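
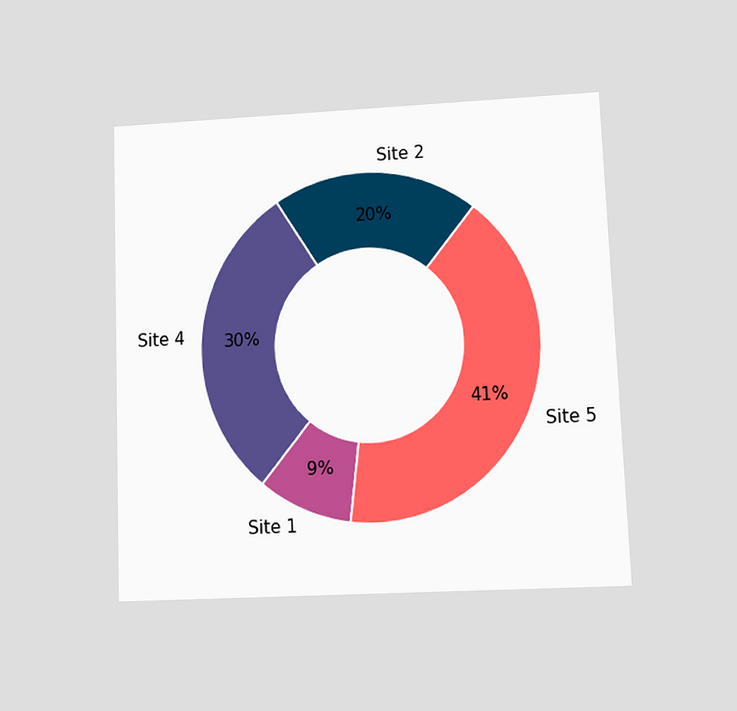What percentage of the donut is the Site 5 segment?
The chart is tilted about 2° counter-clockwise and viewed at a slight angle. The Site 5 segment takes up 41% of the ring.

41%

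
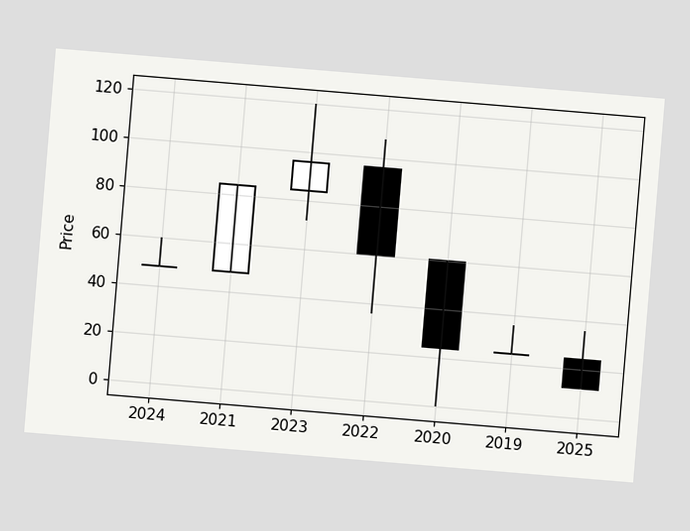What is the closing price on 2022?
The chart is tilted about 5° clockwise. The 2022 candle closes at 60.

60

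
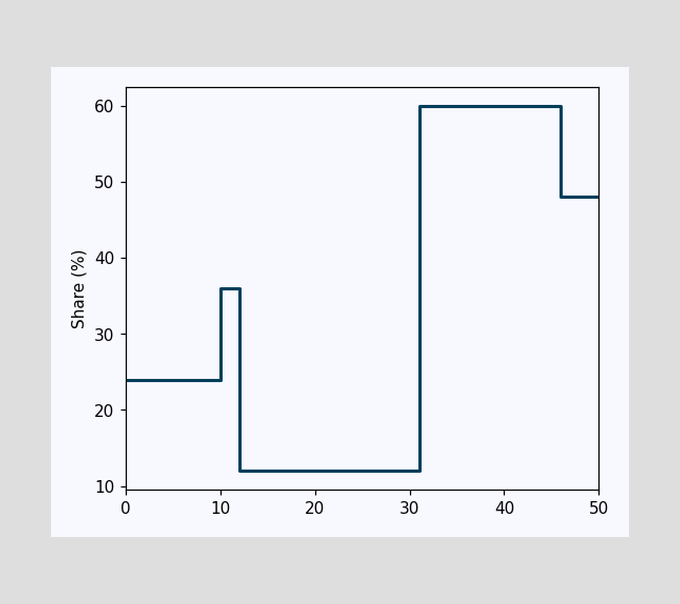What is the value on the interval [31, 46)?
60%

On [31, 46) the step sits at 60%.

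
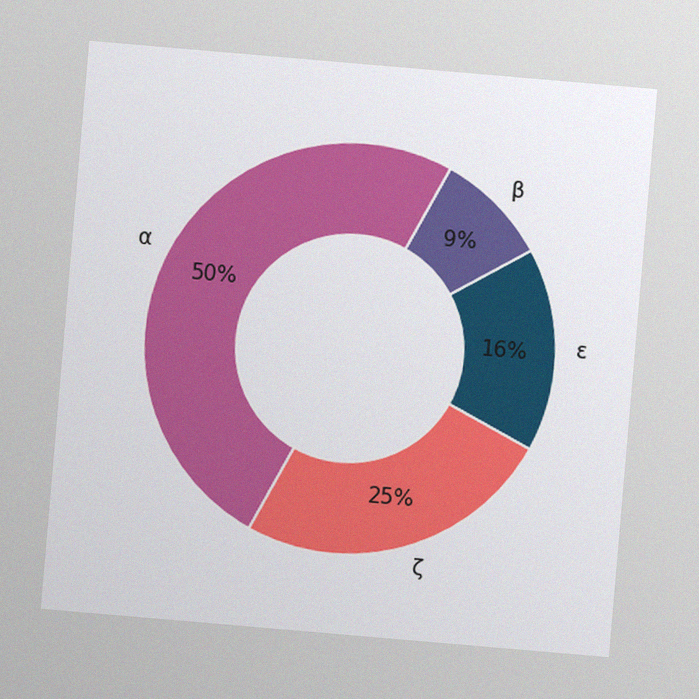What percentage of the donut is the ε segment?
16%

The chart is tilted about 5° clockwise, with some photo noise. The ε segment takes up 16% of the ring.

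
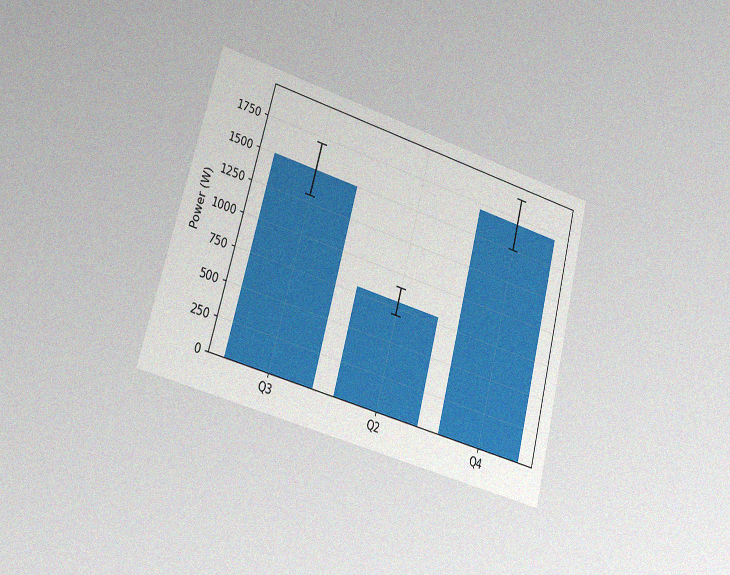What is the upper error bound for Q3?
1700W

The chart is tilted about 15° clockwise and viewed slightly from the left, with some photo noise. The Q3 bar's upper whisker reaches 1700W.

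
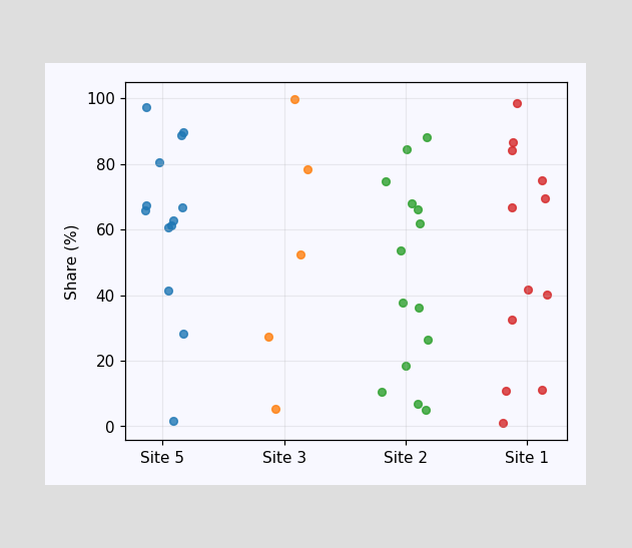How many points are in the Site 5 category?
13

Counting the markers in the Site 5 column gives 13.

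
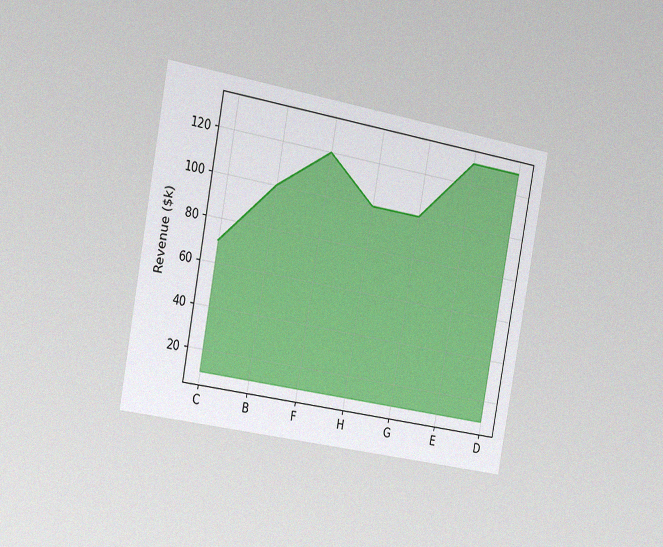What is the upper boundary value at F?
The chart is tilted about 10° clockwise and viewed slightly from the left, with some photo noise. At F the upper boundary is at $120k.

$120k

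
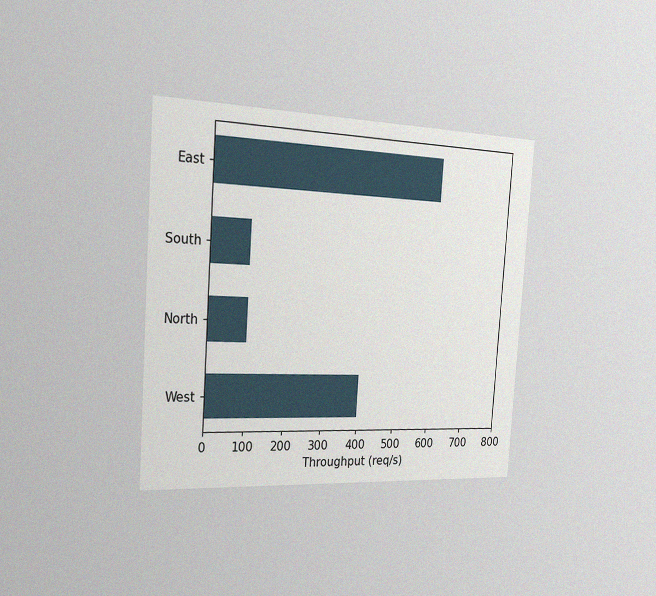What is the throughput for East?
The chart is tilted about 4° clockwise and viewed slightly from the left, with some photo noise. Reading along the chart's x-axis, the East bar reaches 600req/s.

600req/s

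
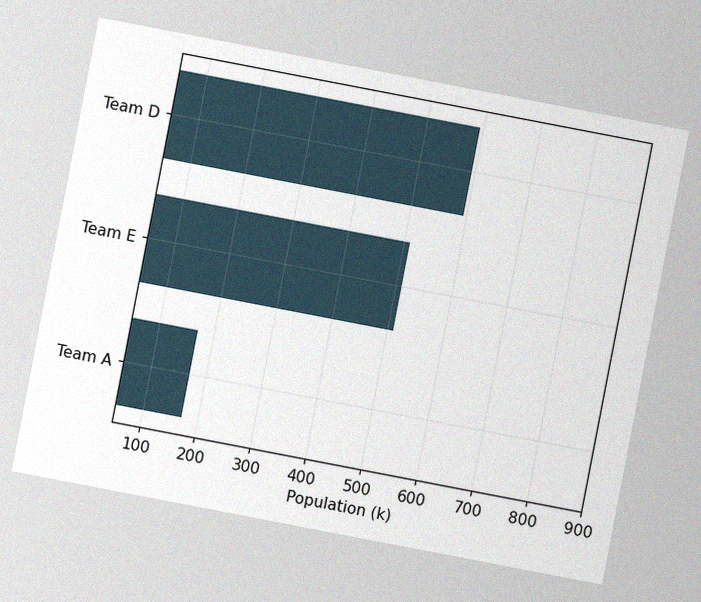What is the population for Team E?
510k

The chart is tilted about 11° clockwise, with some photo noise. Reading along the chart's x-axis, the Team E bar reaches 510k.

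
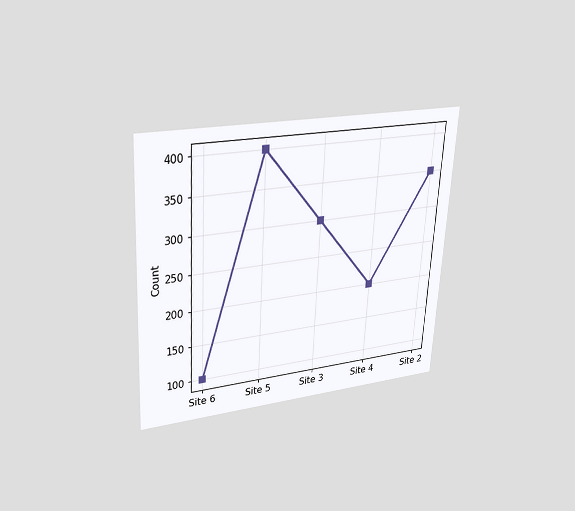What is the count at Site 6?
The chart is tilted about 3° clockwise and viewed slightly from above. At Site 6, the line is at 100.

100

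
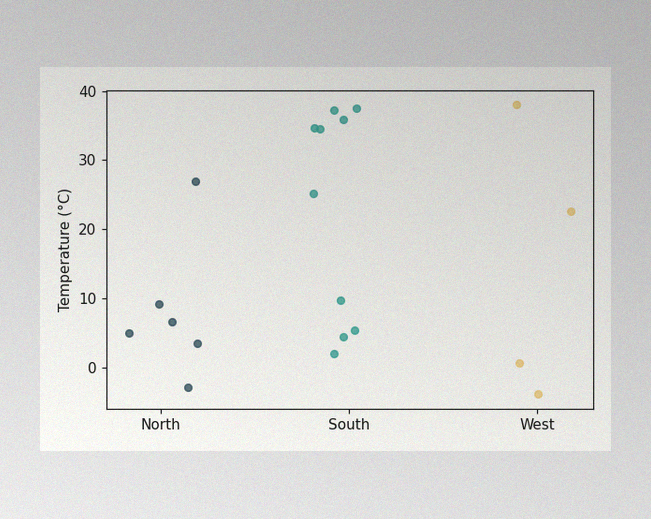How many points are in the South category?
The image has some photo noise and uneven lighting. Counting the markers in the South column gives 10.

10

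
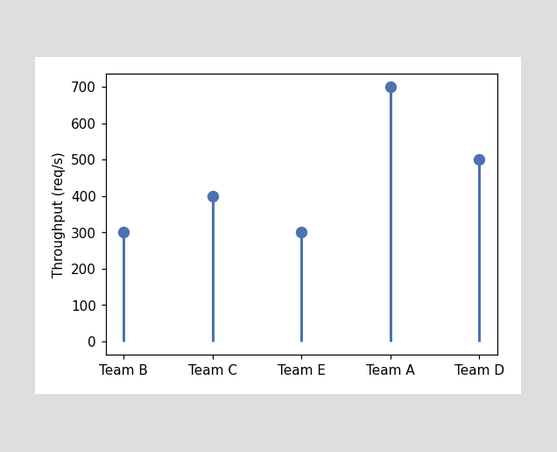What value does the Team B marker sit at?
300req/s

The Team B marker sits at 300req/s.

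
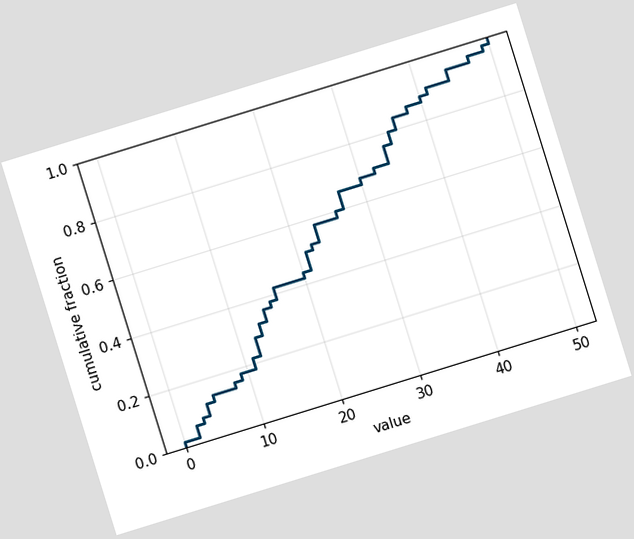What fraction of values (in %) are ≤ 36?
84%

The chart is tilted about 17° counter-clockwise. At x=36 the ECDF step is at 84%.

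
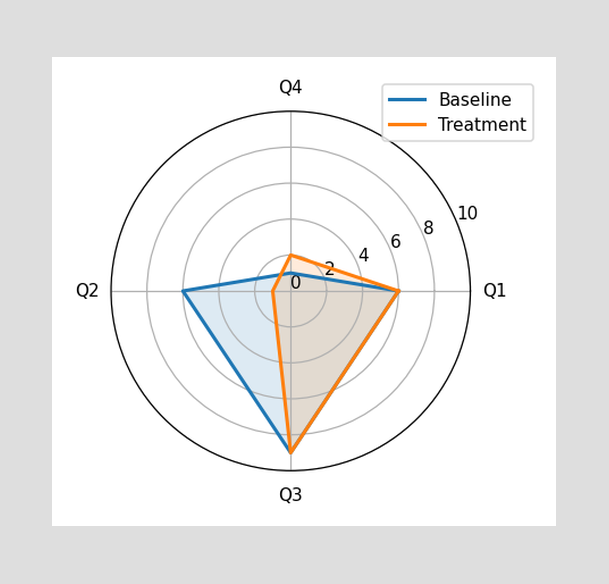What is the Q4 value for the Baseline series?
1

On the Q4 axis, Baseline reaches 1.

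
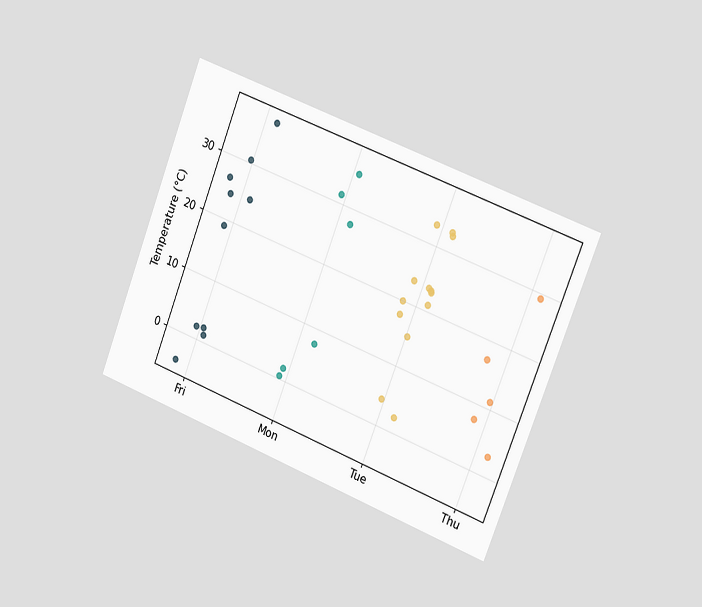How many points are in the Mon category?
6

The chart is tilted about 21° clockwise and viewed slightly from the right. Counting the markers in the Mon column gives 6.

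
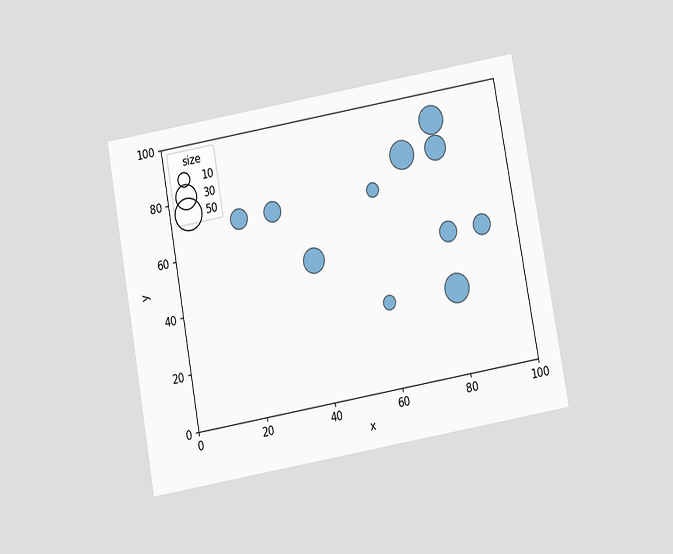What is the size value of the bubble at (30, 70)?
The chart is tilted about 10° counter-clockwise and viewed slightly from below. Matching the bubble at (30, 70) against the size legend gives 20.

20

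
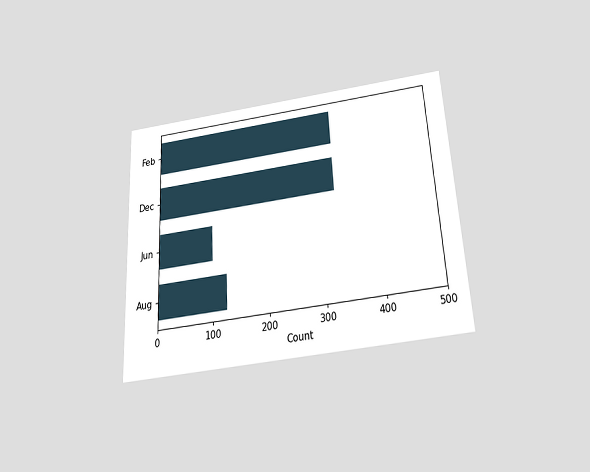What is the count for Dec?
The chart is tilted about 3° counter-clockwise and viewed slightly from below. Reading along the chart's x-axis, the Dec bar reaches 325.

325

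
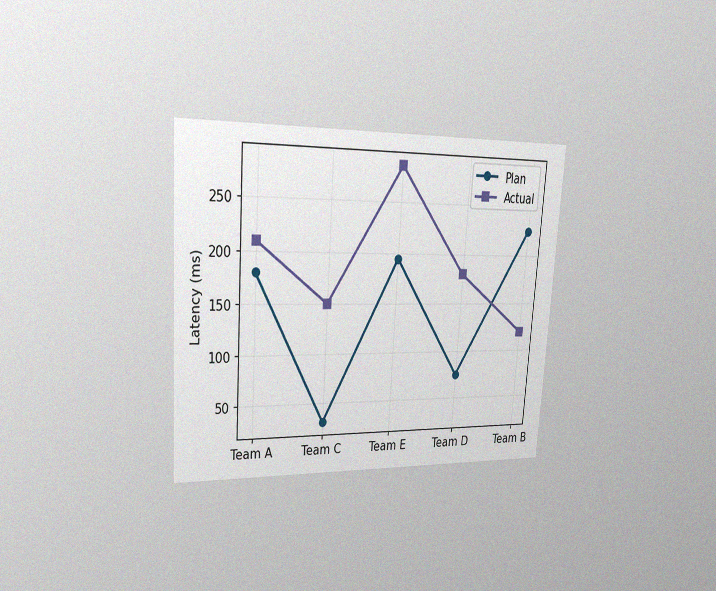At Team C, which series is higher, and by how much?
The chart is tilted about 4° clockwise and viewed slightly from the left, with some photo noise. At Team C, Actual sits above the other line by 120ms.

Actual, by 120ms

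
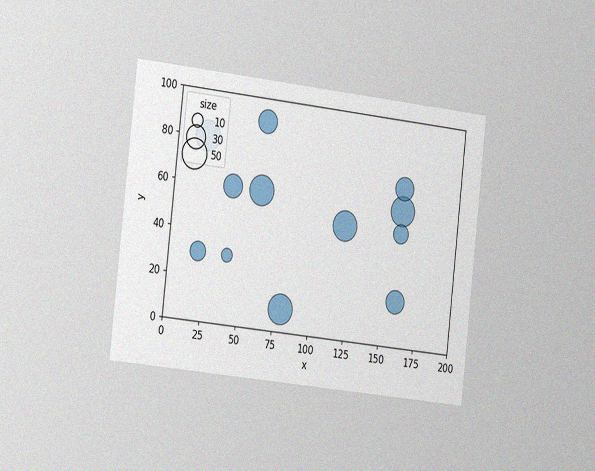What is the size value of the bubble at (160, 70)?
30

The chart is tilted about 7° clockwise and viewed slightly from the left, with some photo noise. Matching the bubble at (160, 70) against the size legend gives 30.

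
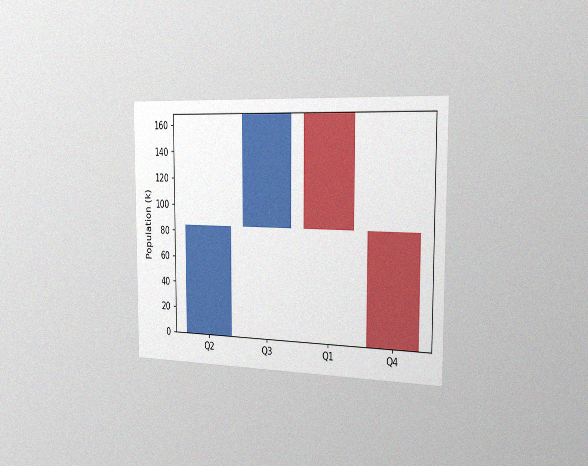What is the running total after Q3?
The chart is viewed slightly from the right, with some photo noise. After Q3 the running total reaches 168k.

168k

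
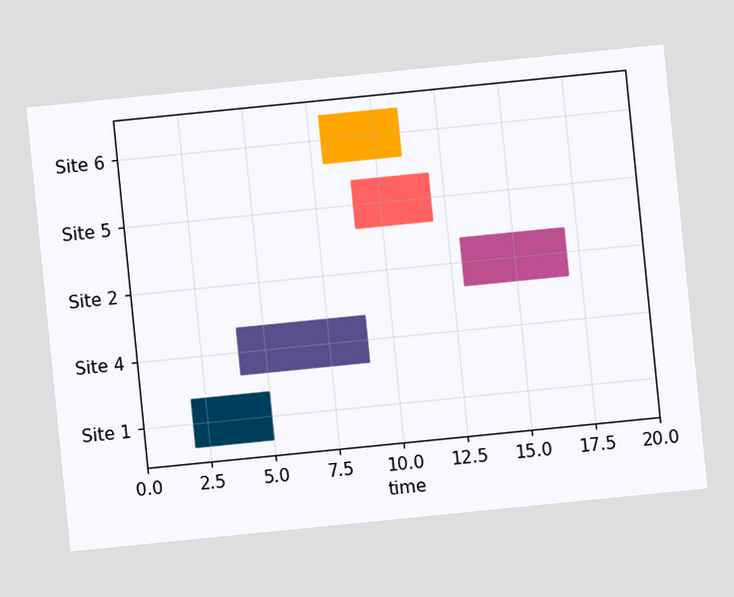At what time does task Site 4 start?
4

The chart is tilted about 6° counter-clockwise. The Site 4 bar begins at t=4.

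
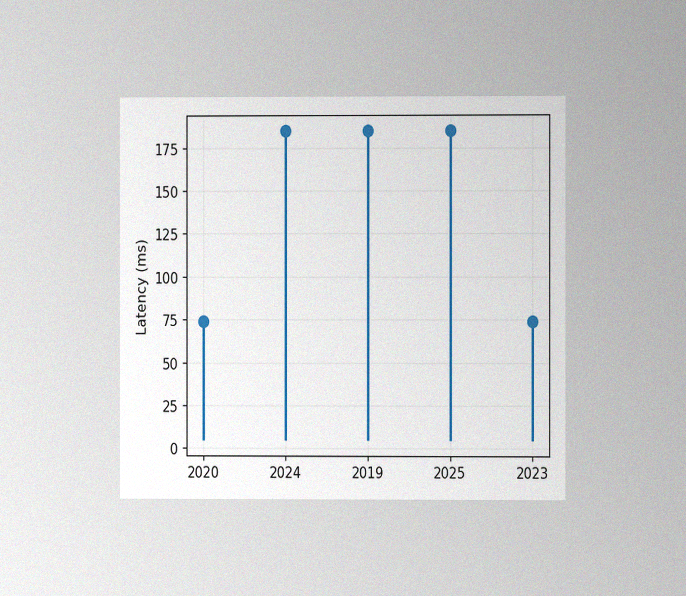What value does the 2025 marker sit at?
The chart is viewed at a slight angle, with some photo noise. The 2025 marker sits at 185ms.

185ms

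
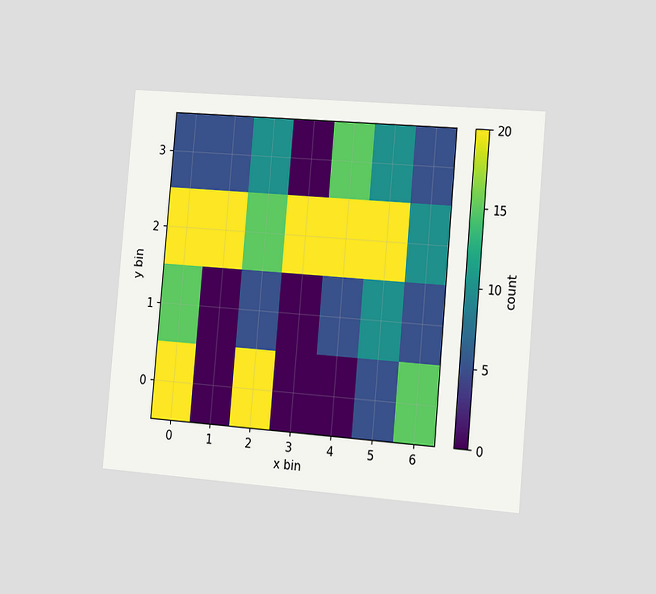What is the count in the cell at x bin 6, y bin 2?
The chart is tilted about 5° clockwise and viewed slightly from the right. Matching the cell (6, 2) against the colorbar gives 10.

10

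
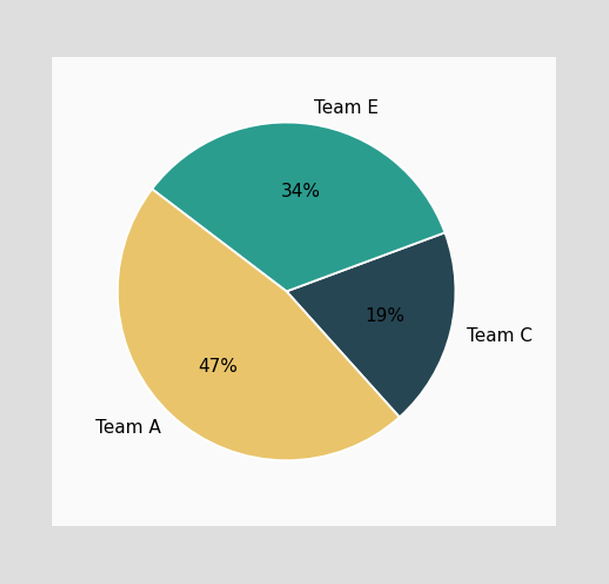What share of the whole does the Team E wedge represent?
The Team E slice takes up 34% of the pie.

34%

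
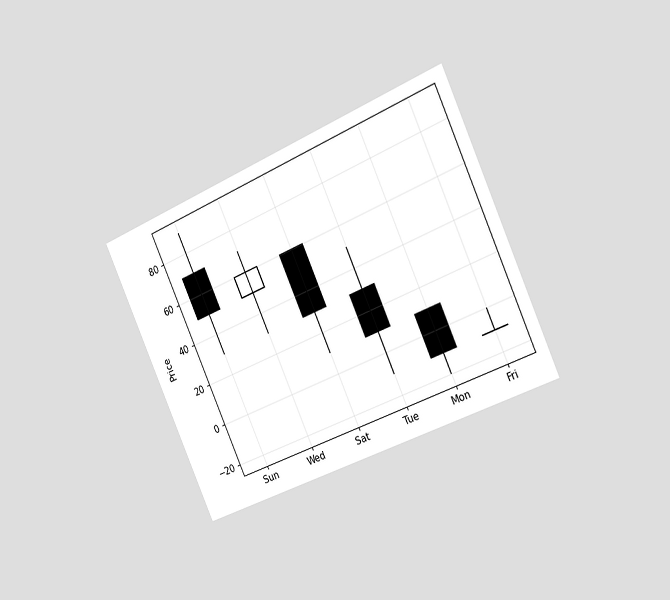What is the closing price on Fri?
-10

The chart is tilted about 24° counter-clockwise and viewed slightly from the right. The Fri candle closes at -10.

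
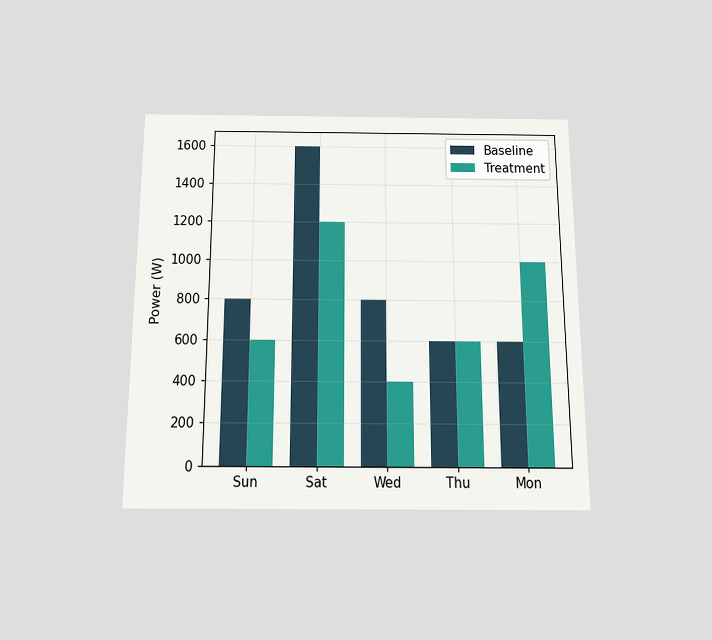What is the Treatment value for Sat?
The chart is viewed slightly from below. The Treatment bar at Sat reaches 1200W on the y-axis.

1200W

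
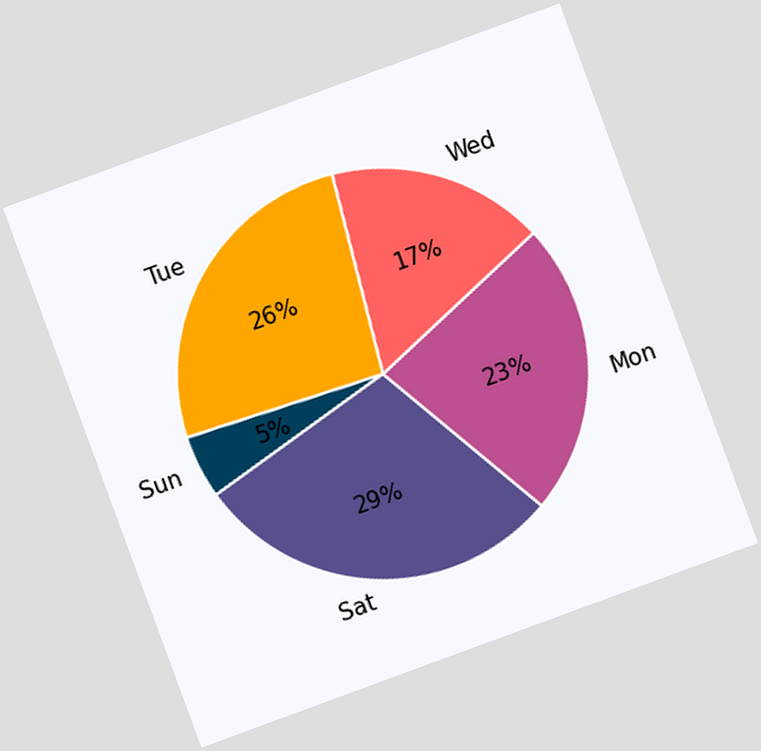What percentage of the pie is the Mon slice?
23%

The chart is tilted about 20° counter-clockwise. The Mon slice takes up 23% of the pie.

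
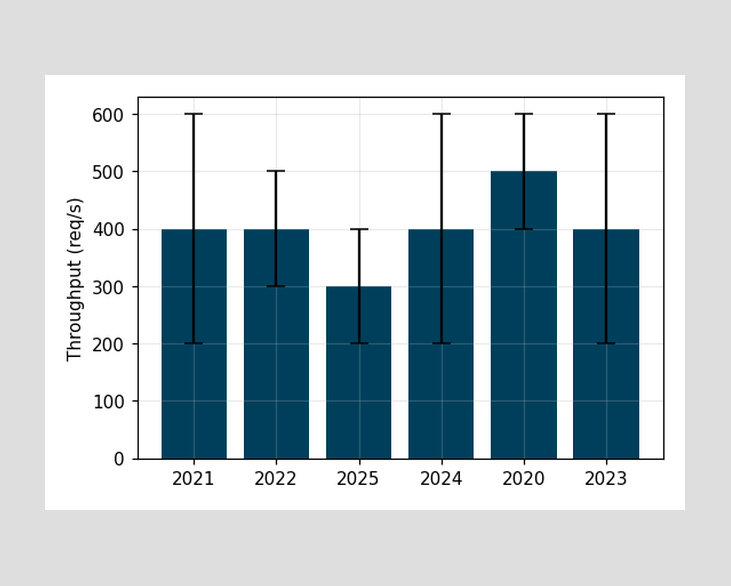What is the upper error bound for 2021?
The 2021 bar's upper whisker reaches 600req/s.

600req/s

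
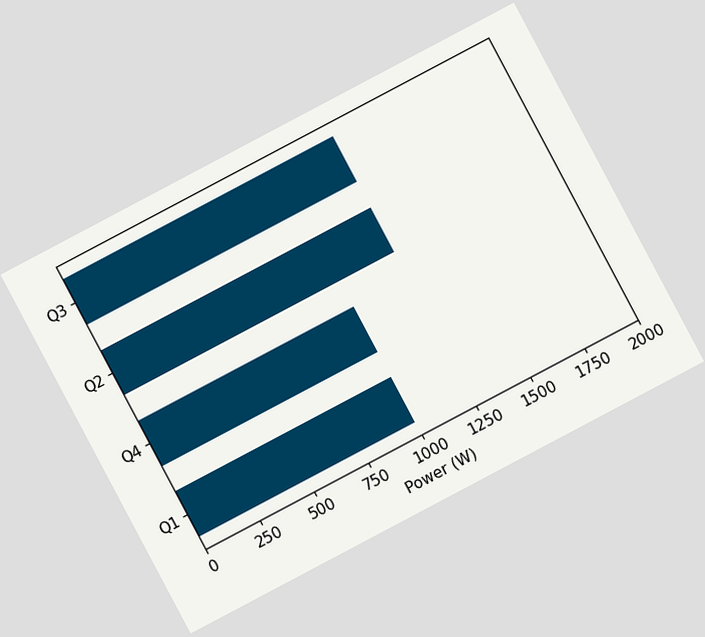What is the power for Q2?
1250W

The chart is tilted about 28° counter-clockwise. Reading along the chart's x-axis, the Q2 bar reaches 1250W.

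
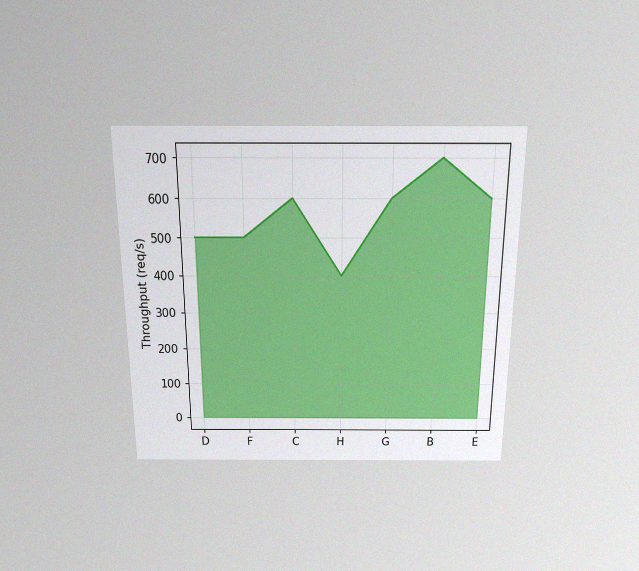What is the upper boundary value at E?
600req/s

The chart is viewed slightly from above, with some photo noise. At E the upper boundary is at 600req/s.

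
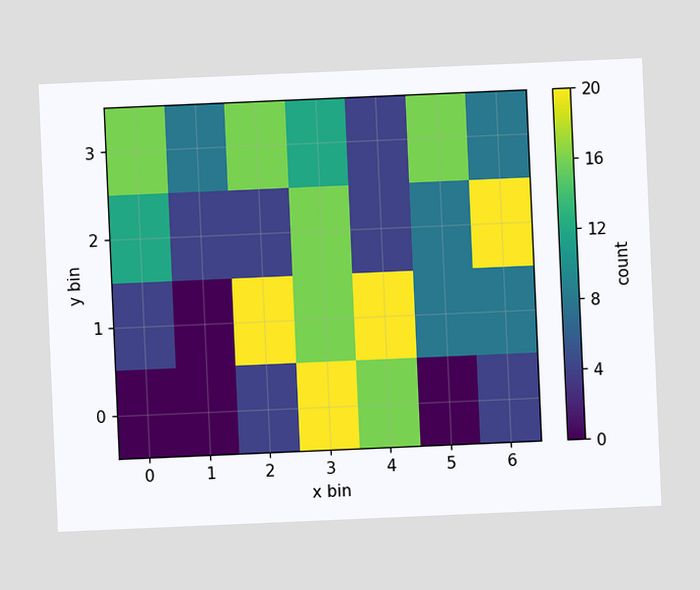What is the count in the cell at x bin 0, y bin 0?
0

The chart is tilted about 2° counter-clockwise. Matching the cell (0, 0) against the colorbar gives 0.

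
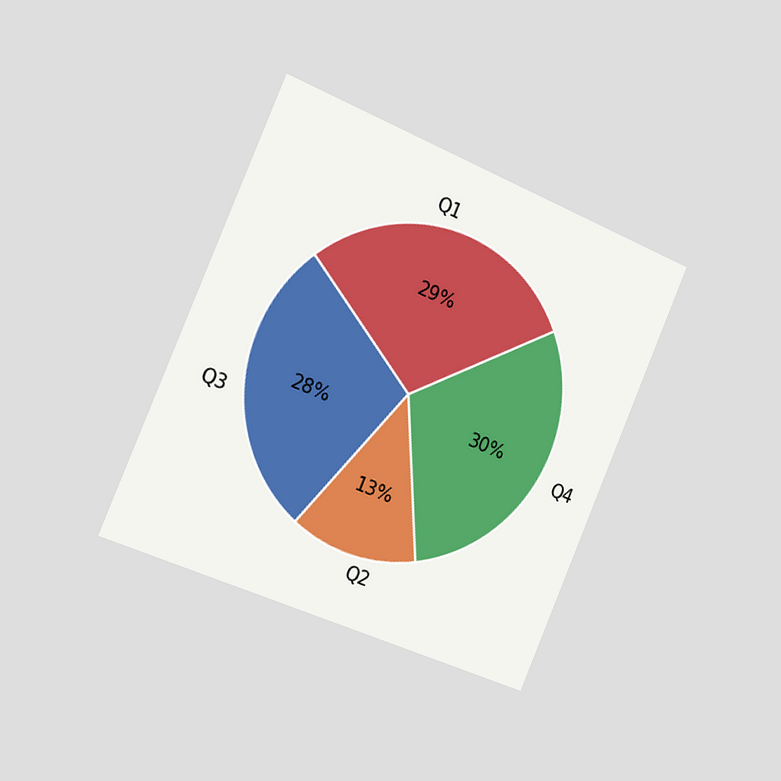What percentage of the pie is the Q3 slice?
28%

The chart is tilted about 23° clockwise and viewed slightly from the left. The Q3 slice takes up 28% of the pie.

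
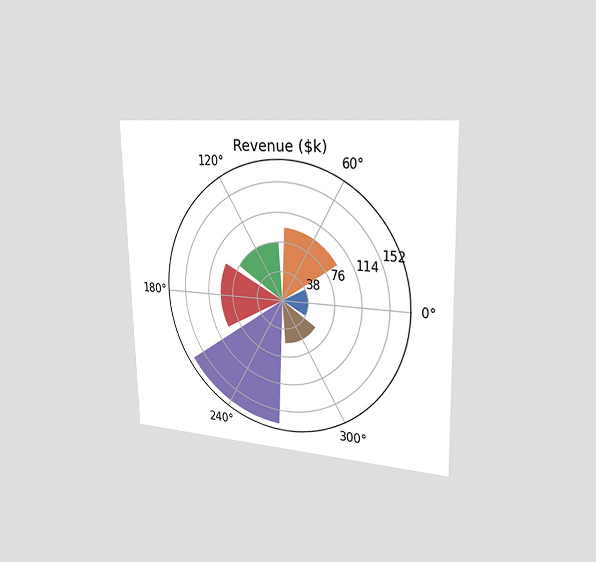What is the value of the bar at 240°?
The chart is viewed slightly from the right. The bar at 240° reaches $171k on the radial axis.

$171k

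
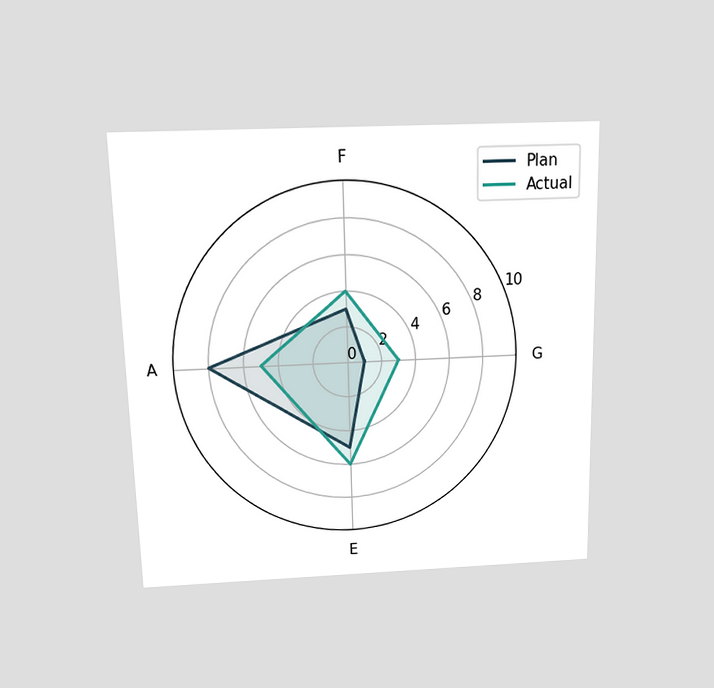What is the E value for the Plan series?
The chart is viewed slightly from above. On the E axis, Plan reaches 5.

5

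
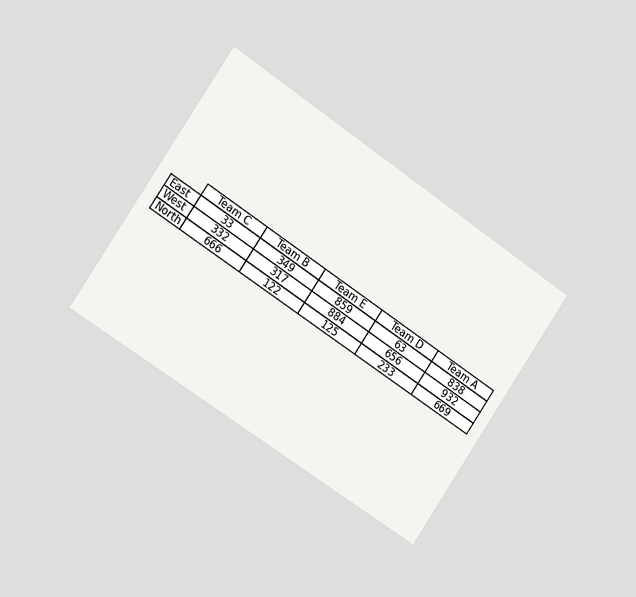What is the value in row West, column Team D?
The chart is tilted about 34° clockwise and viewed slightly from the left. The (West, Team D) cell reads 656.

656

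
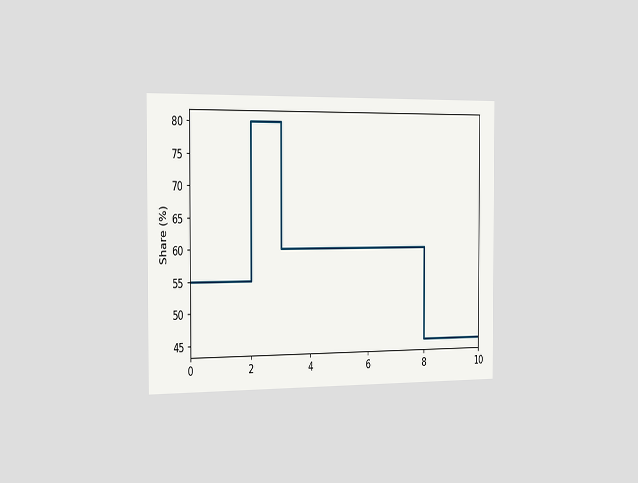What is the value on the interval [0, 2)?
The chart is viewed slightly from the left. On [0, 2) the step sits at 55%.

55%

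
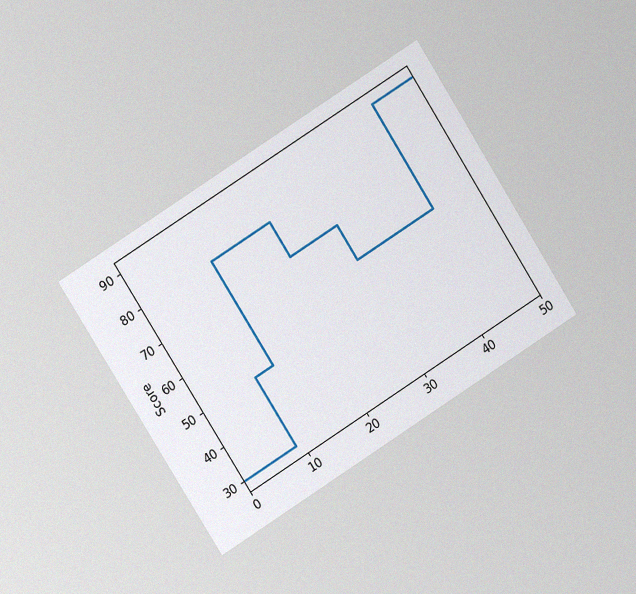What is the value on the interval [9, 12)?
50

The chart is tilted about 32° counter-clockwise and viewed at a slight angle, with some photo noise. On [9, 12) the step sits at 50.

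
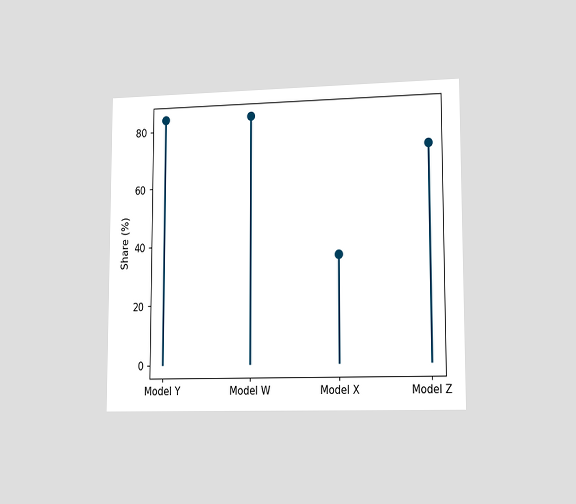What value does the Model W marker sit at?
84%

The chart is viewed slightly from the right. The Model W marker sits at 84%.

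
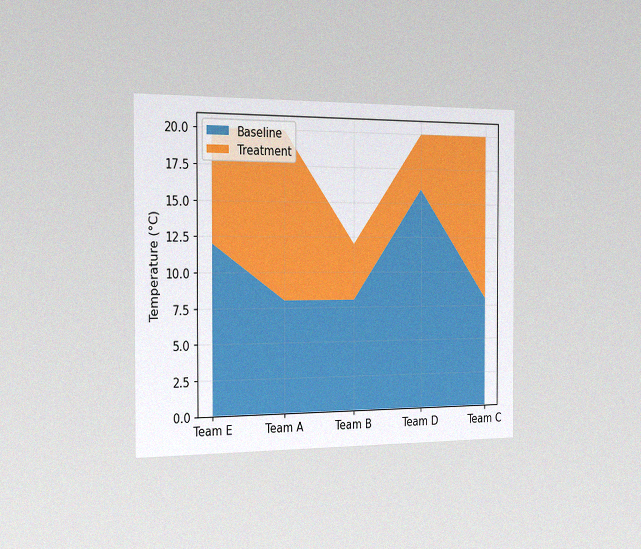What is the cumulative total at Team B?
The chart is viewed slightly from the left, with some photo noise. The stacked total at Team B reaches 12°C.

12°C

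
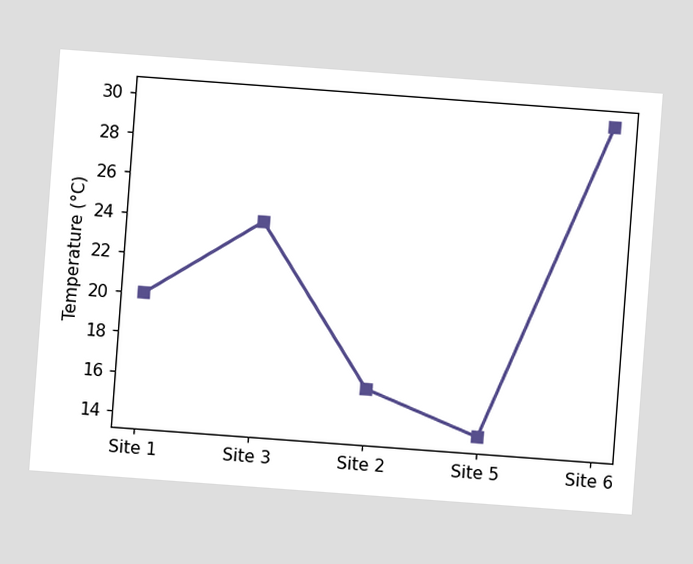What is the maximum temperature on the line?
The chart is tilted about 4° clockwise. The highest point is at Site 6, and reading across to the y-axis gives 30°C.

30°C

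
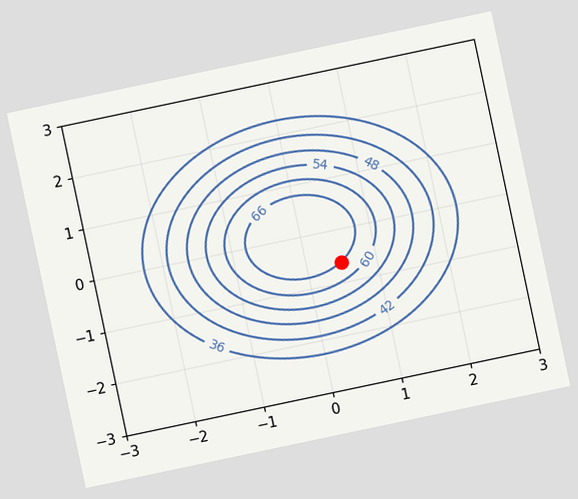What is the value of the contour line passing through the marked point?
The chart is tilted about 12° counter-clockwise. The marked point sits on the contour labelled 66.

66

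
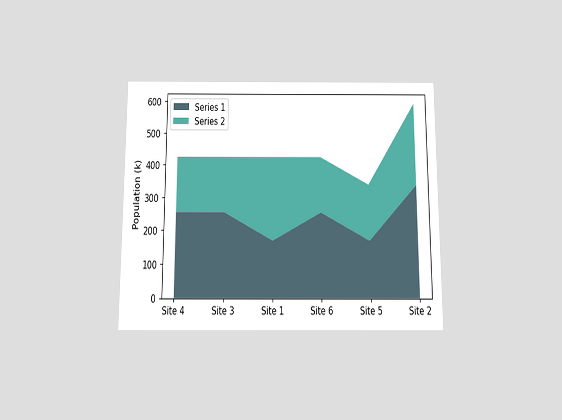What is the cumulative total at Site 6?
425k

The chart is viewed slightly from below. The stacked total at Site 6 reaches 425k.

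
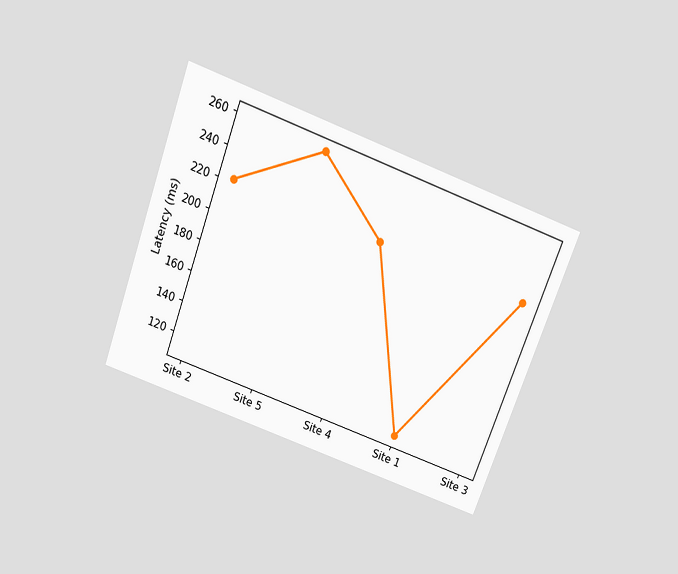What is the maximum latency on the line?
259ms

The chart is tilted about 20° clockwise and viewed slightly from above. The highest point is at Site 5, and reading across to the y-axis gives 259ms.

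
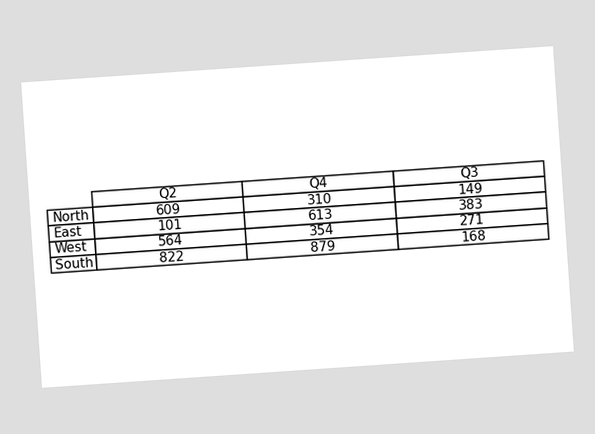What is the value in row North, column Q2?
The chart is tilted about 4° counter-clockwise. The (North, Q2) cell reads 609.

609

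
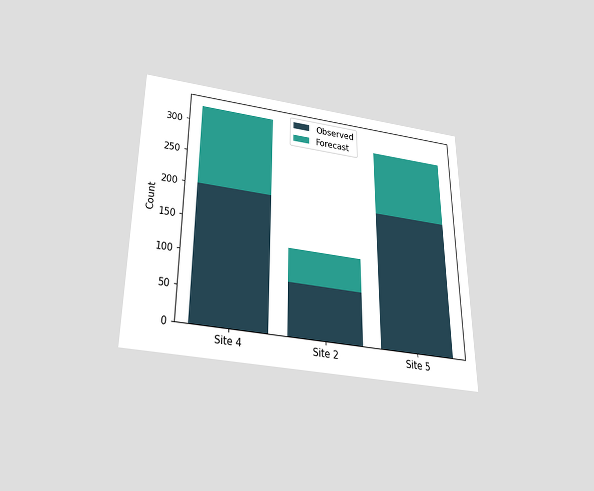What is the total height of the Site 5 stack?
The chart is viewed slightly from below. The Site 5 stack's top reaches 300 on the y-axis.

300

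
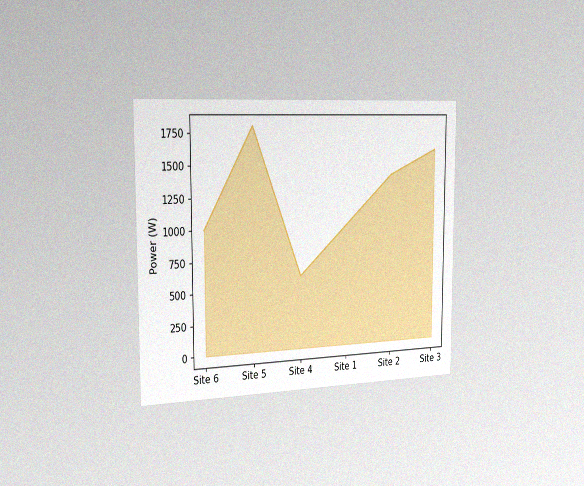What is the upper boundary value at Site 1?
1000W

The chart is viewed slightly from the left, with some photo noise. At Site 1 the upper boundary is at 1000W.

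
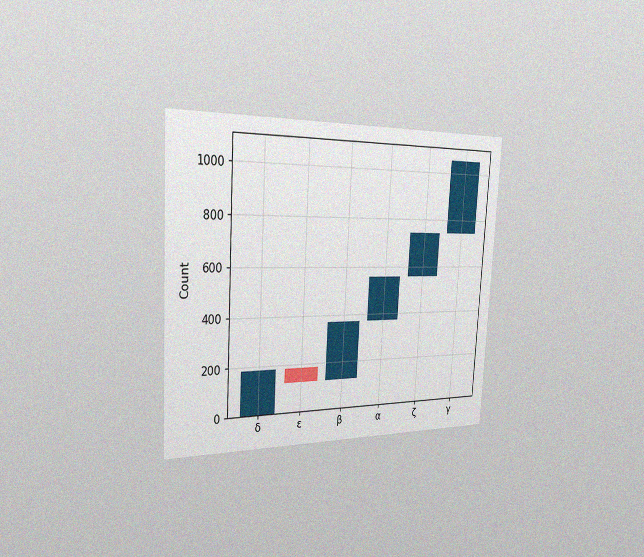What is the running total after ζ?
The chart is tilted about 3° clockwise and viewed slightly from the left, with some photo noise. After ζ the running total reaches 744.

744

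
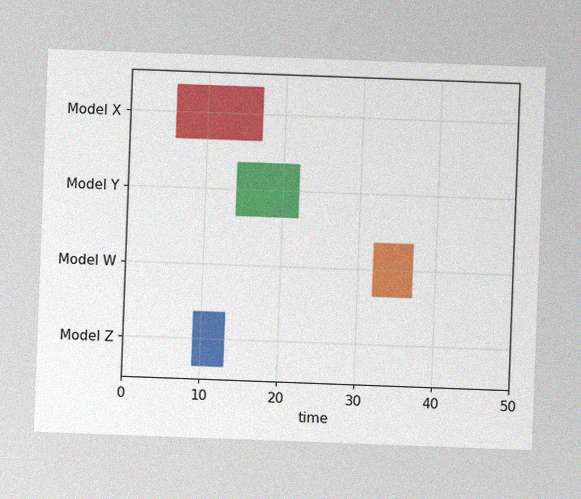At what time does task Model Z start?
The chart is tilted about 2° clockwise, with some photo noise. The Model Z bar begins at t=9.

9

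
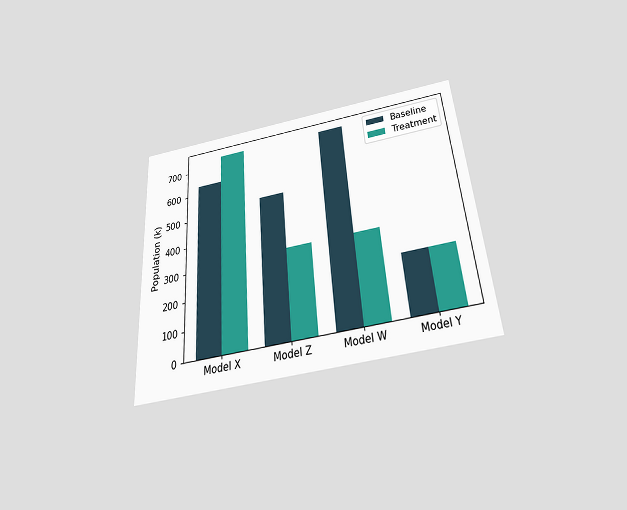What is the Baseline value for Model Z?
530k

The chart is tilted about 4° counter-clockwise and viewed slightly from below. The Baseline bar at Model Z reaches 530k on the y-axis.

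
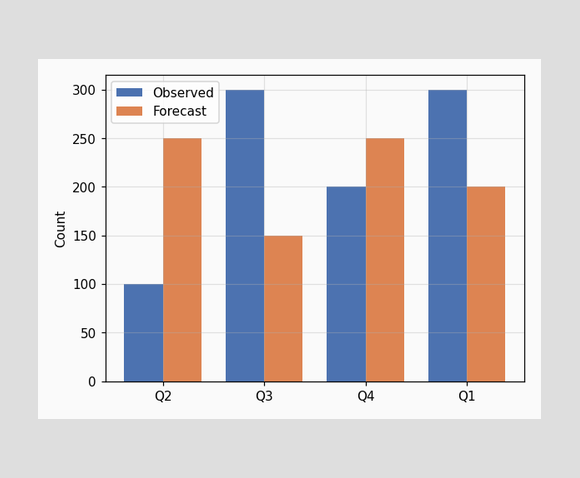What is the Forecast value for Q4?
250

The Forecast bar at Q4 reaches 250 on the y-axis.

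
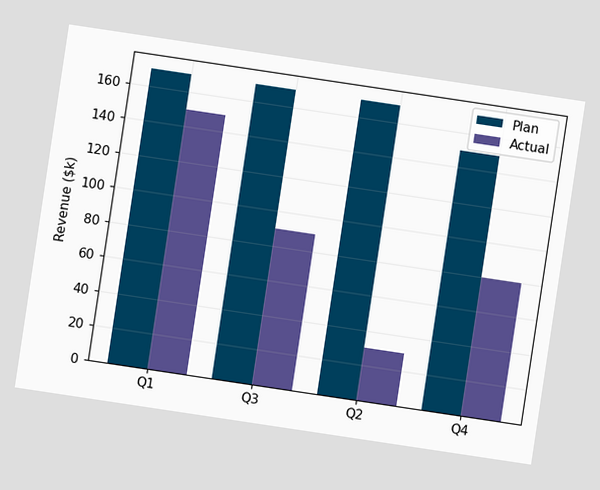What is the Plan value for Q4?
The chart is tilted about 9° clockwise. The Plan bar at Q4 reaches $150k on the y-axis.

$150k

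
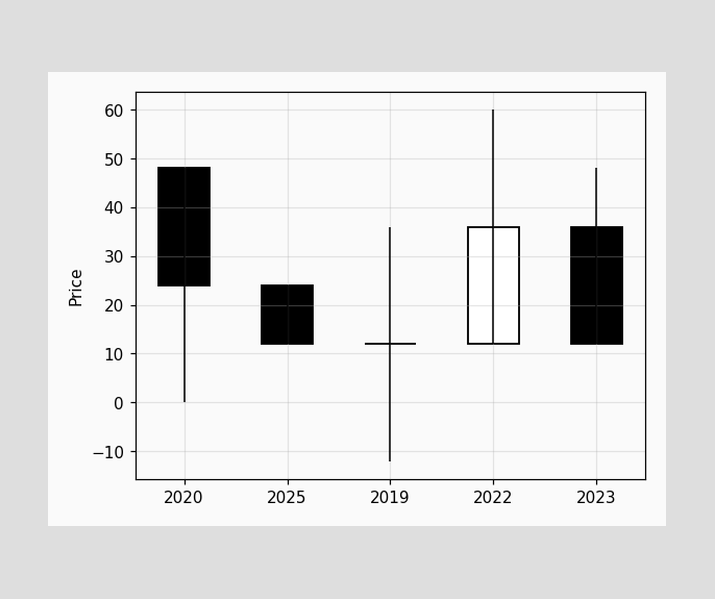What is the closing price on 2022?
36

The 2022 candle closes at 36.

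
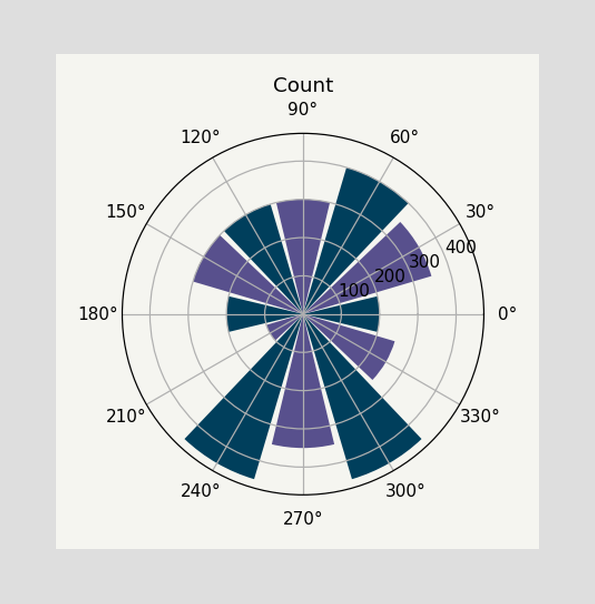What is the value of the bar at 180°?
The bar at 180° reaches 200 on the radial axis.

200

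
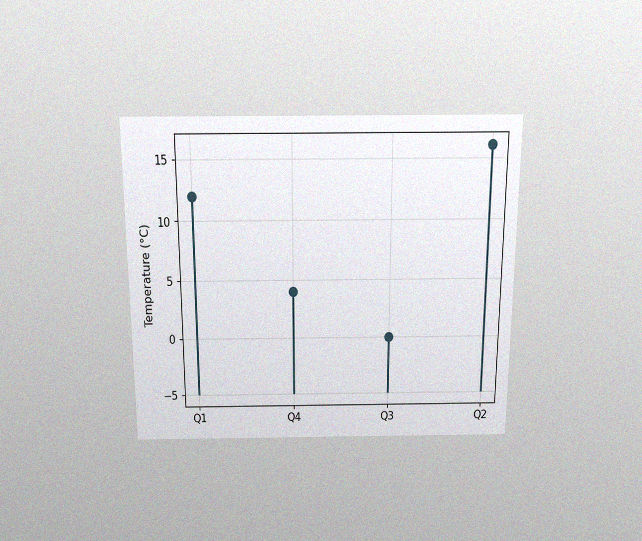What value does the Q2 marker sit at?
16°C

The chart is viewed slightly from above, with some photo noise. The Q2 marker sits at 16°C.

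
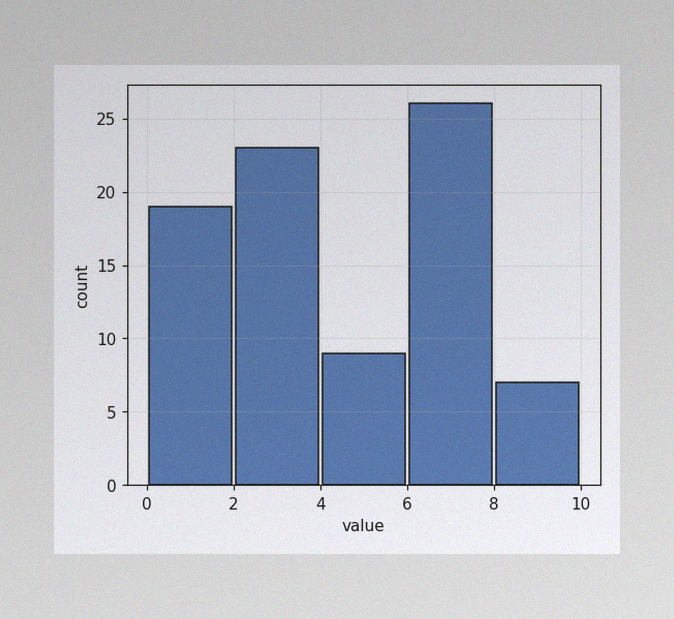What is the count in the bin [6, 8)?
26

The image has some photo noise and uneven lighting. The [6, 8) bin has height 26.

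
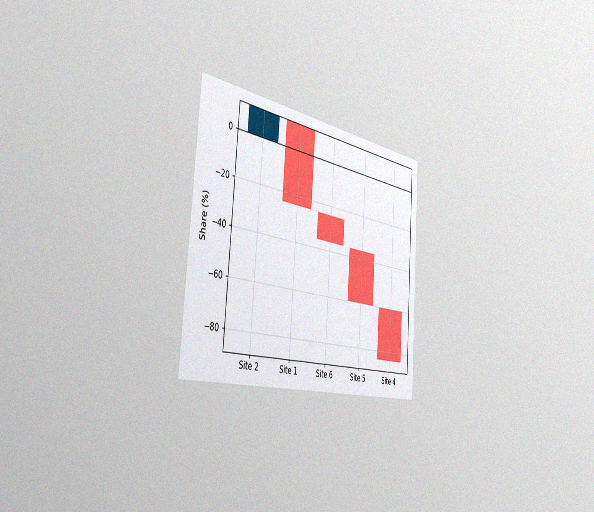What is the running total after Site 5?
The chart is tilted about 4° clockwise and viewed slightly from the left, with some photo noise. After Site 5 the running total reaches -60%.

-60%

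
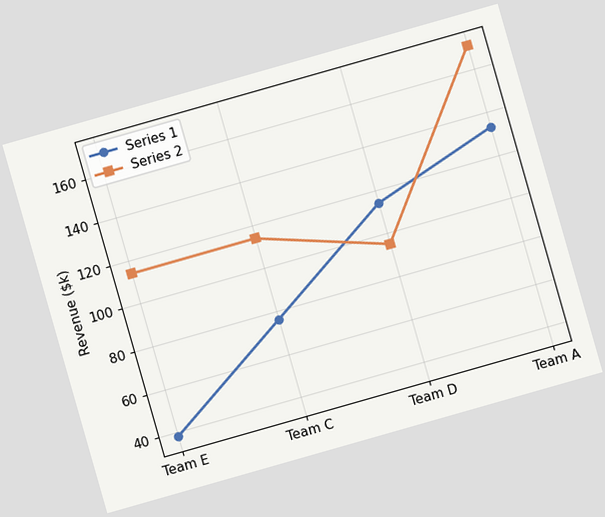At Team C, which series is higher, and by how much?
Series 2, by $38k

The chart is tilted about 16° counter-clockwise. At Team C, Series 2 sits above the other line by $38k.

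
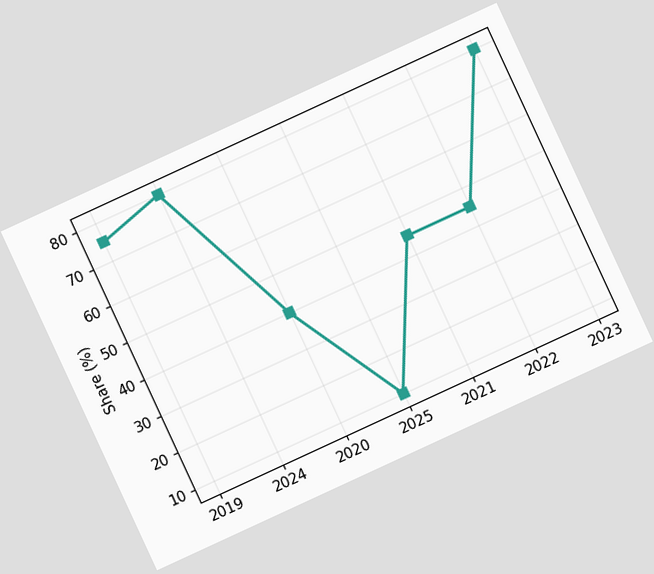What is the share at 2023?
80%

The chart is tilted about 25° counter-clockwise. At 2023, the line is at 80%.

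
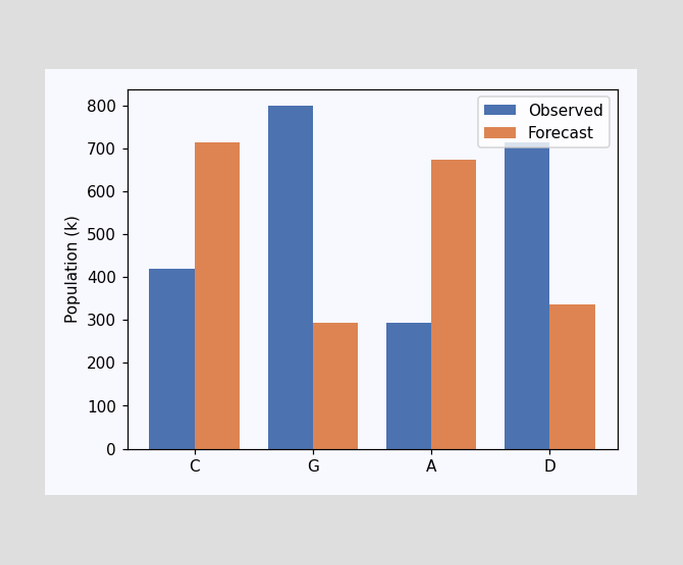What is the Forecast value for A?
672k

The Forecast bar at A reaches 672k on the y-axis.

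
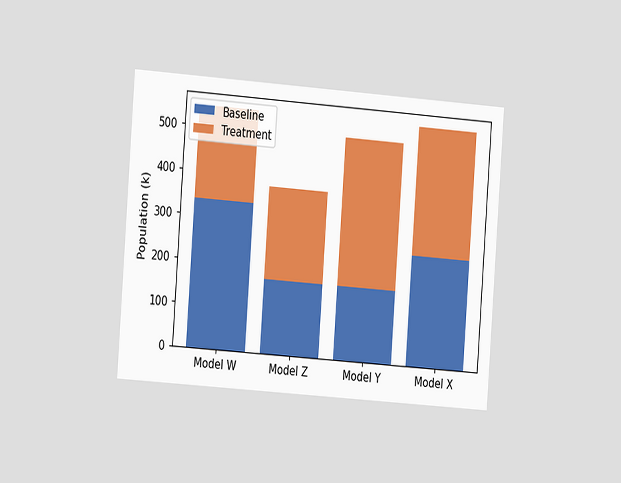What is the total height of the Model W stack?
546k

The chart is tilted about 4° clockwise and viewed at a slight angle. The Model W stack's top reaches 546k on the y-axis.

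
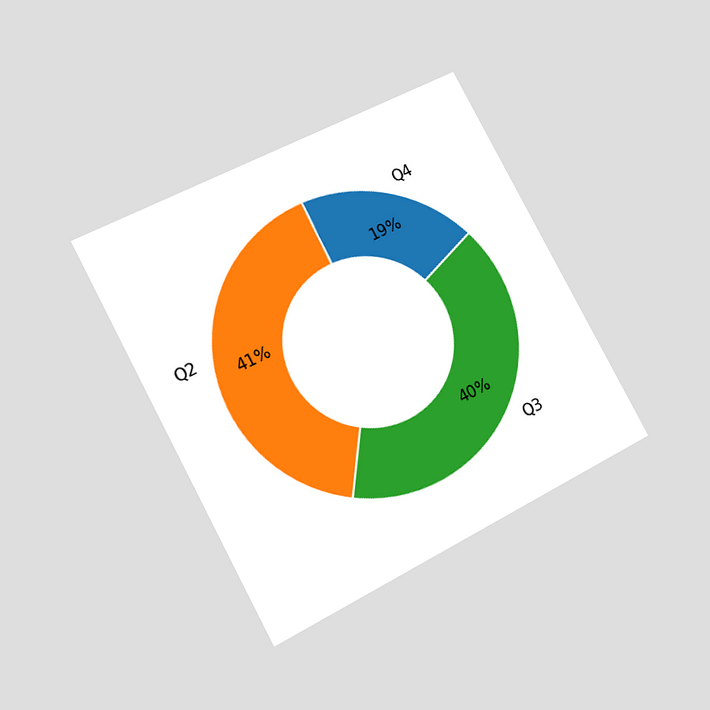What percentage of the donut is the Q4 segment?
19%

The chart is tilted about 28° counter-clockwise and viewed at a slight angle. The Q4 segment takes up 19% of the ring.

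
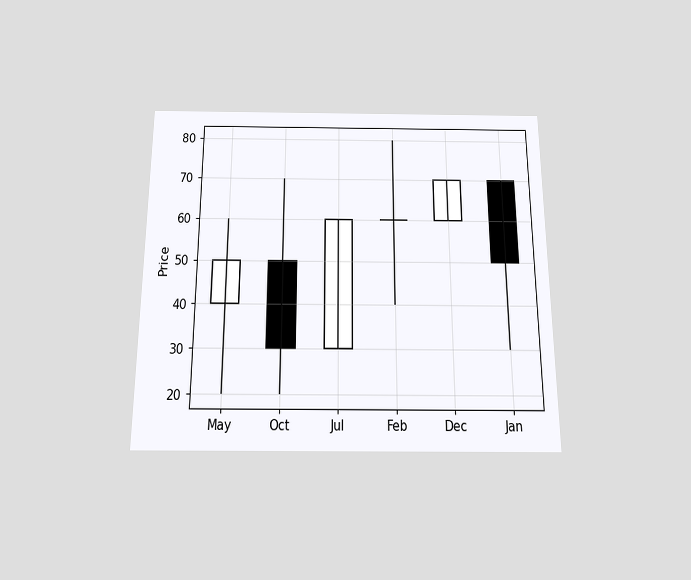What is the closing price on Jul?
The chart is viewed slightly from below. The Jul candle closes at 60.

60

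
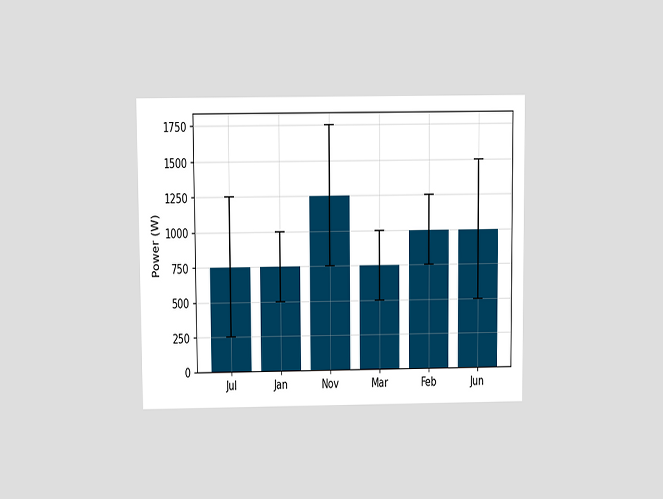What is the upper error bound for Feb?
1250W

The chart is viewed slightly from above. The Feb bar's upper whisker reaches 1250W.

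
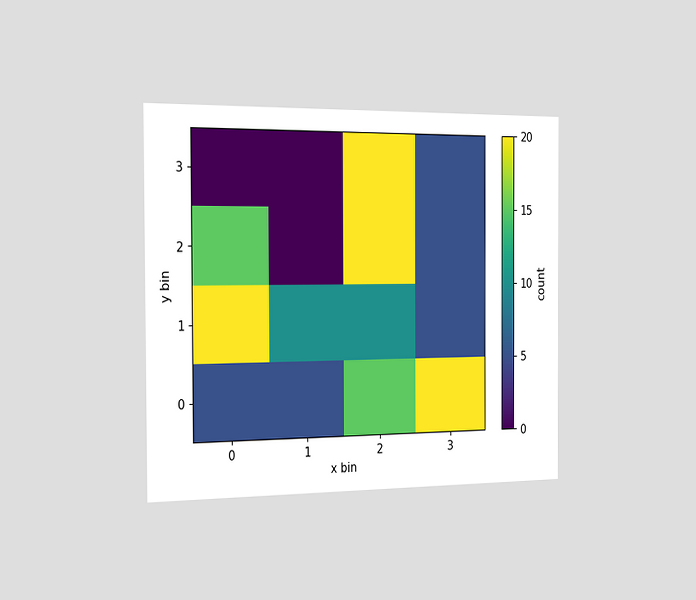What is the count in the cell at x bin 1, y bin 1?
10

The chart is viewed slightly from the left. Matching the cell (1, 1) against the colorbar gives 10.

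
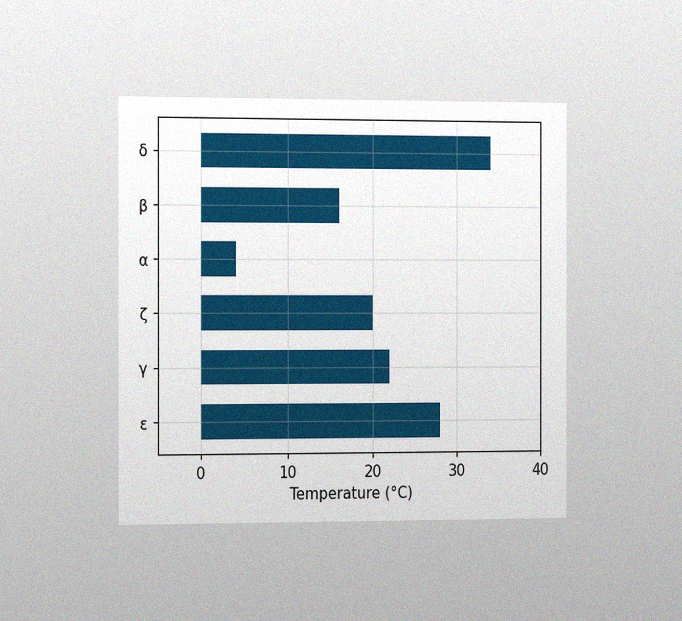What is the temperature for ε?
28°C

The chart is viewed slightly from the left, with some photo noise. Reading along the chart's x-axis, the ε bar reaches 28°C.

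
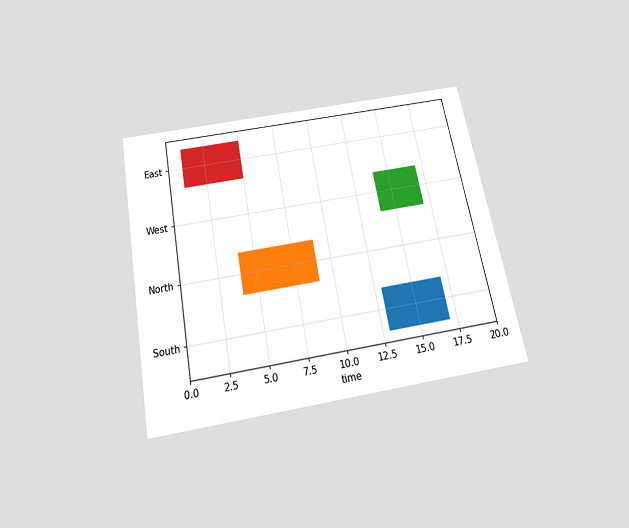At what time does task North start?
The chart is tilted about 11° counter-clockwise and viewed slightly from below. The North bar begins at t=4.

4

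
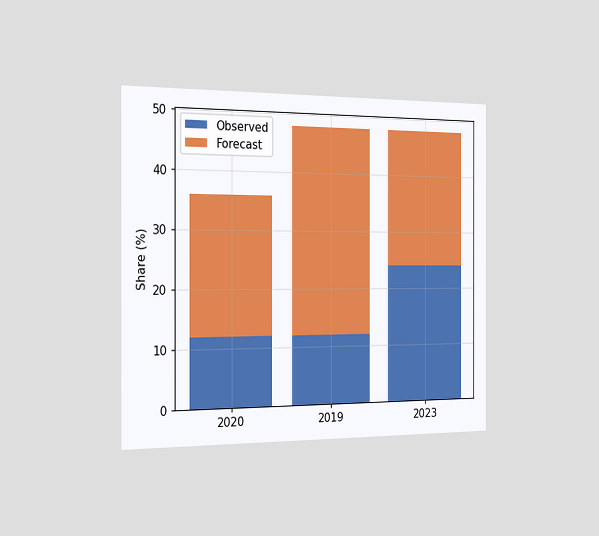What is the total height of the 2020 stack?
36%

The chart is viewed slightly from the left. The 2020 stack's top reaches 36% on the y-axis.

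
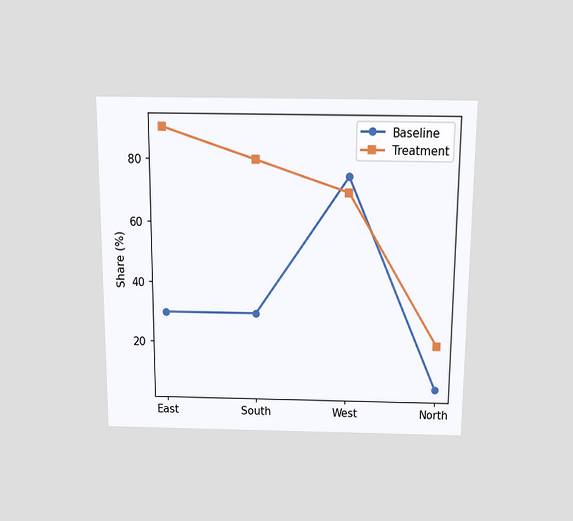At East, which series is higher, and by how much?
Treatment, by 60%

The chart is viewed slightly from above. At East, Treatment sits above the other line by 60%.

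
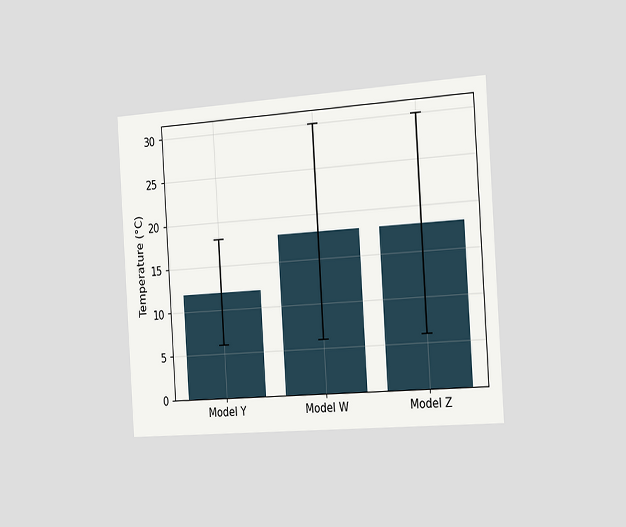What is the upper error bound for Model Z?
30°C

The chart is tilted about 4° counter-clockwise and viewed slightly from the right. The Model Z bar's upper whisker reaches 30°C.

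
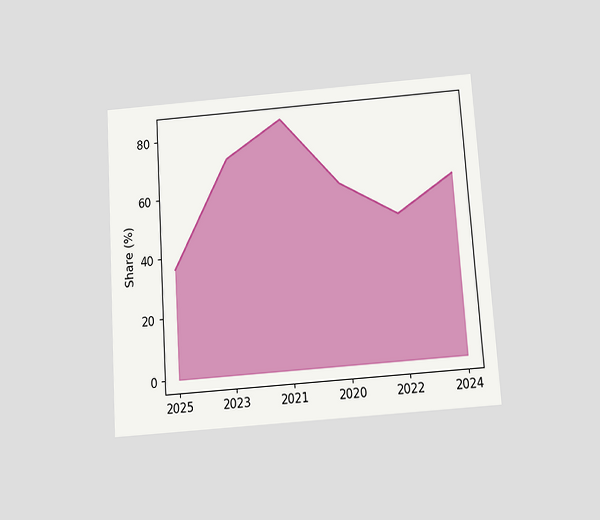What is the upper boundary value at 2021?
84%

The chart is tilted about 4° counter-clockwise and viewed slightly from below. At 2021 the upper boundary is at 84%.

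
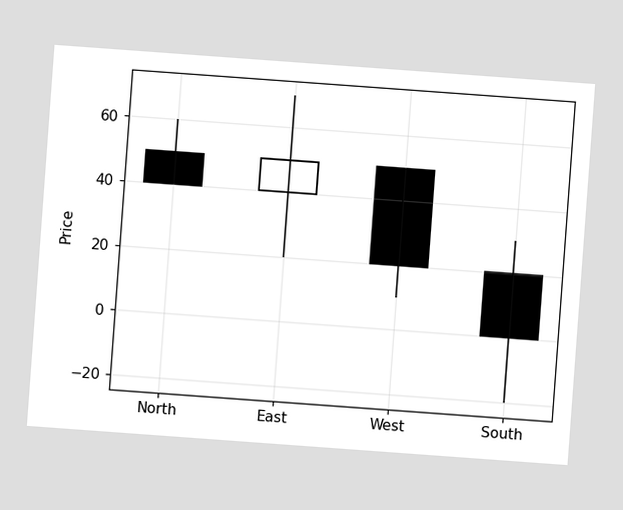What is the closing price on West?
20

The chart is tilted about 4° clockwise. The West candle closes at 20.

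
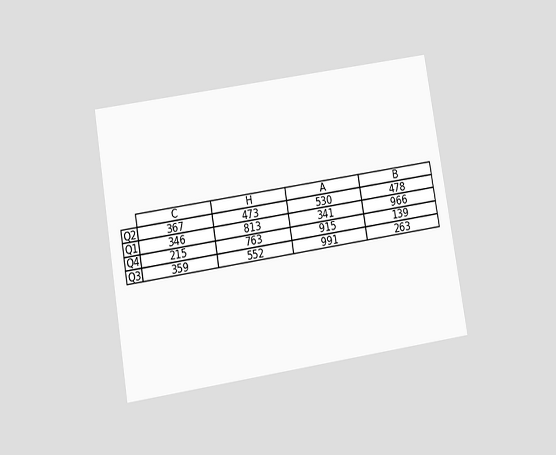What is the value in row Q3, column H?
The chart is tilted about 9° counter-clockwise and viewed slightly from below. The (Q3, H) cell reads 552.

552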